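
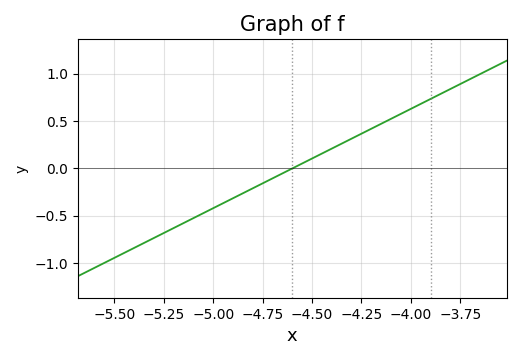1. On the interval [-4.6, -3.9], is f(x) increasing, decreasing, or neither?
increasing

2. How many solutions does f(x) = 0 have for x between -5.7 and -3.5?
1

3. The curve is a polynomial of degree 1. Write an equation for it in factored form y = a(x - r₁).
y = 1.05(x + 4.6)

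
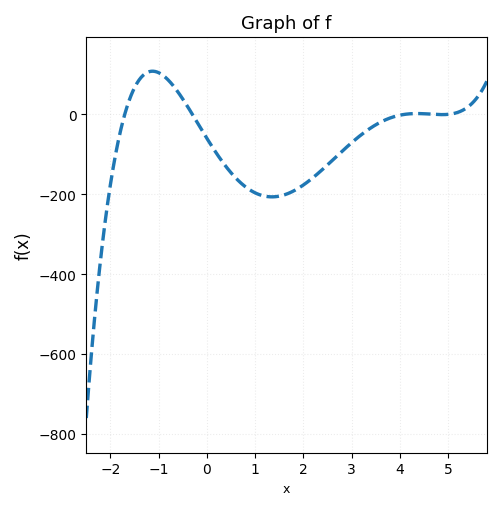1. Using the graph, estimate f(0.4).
-131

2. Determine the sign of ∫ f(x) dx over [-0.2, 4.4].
negative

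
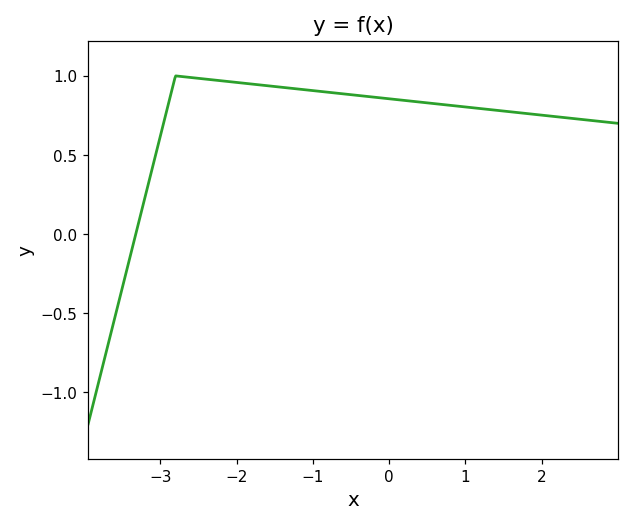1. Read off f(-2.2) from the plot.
0.969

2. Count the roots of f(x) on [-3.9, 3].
1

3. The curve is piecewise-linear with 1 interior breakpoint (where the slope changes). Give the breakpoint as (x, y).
(-2.8, 1)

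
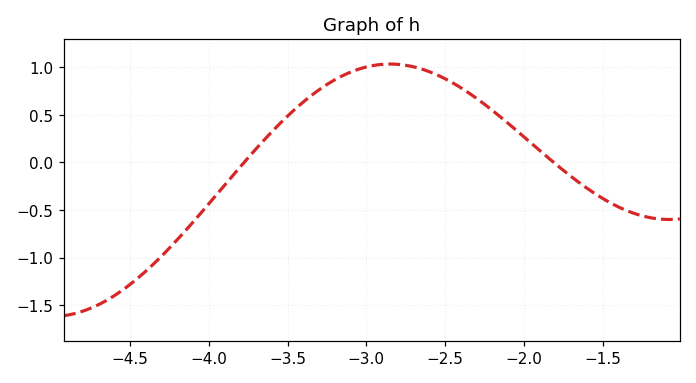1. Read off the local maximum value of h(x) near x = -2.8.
1.03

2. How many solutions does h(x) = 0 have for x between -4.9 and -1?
2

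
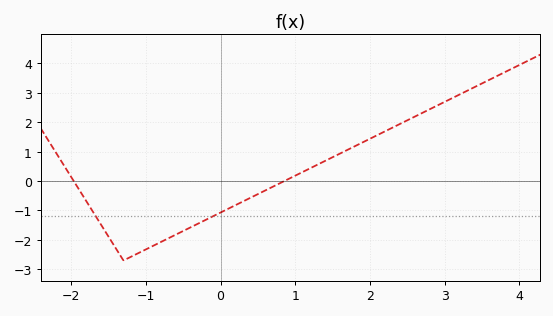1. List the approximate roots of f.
-2, 0.9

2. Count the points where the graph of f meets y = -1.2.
2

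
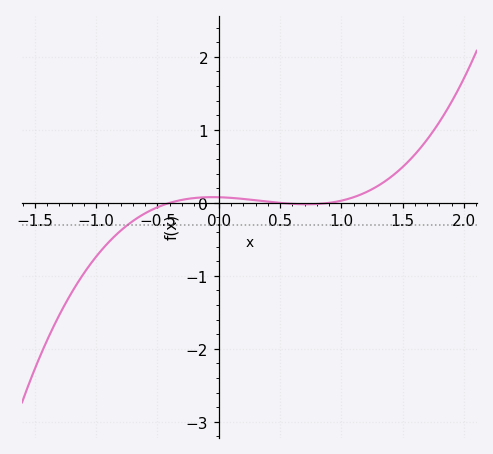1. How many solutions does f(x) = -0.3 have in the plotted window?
1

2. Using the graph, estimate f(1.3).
0.2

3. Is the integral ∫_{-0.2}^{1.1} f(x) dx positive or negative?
positive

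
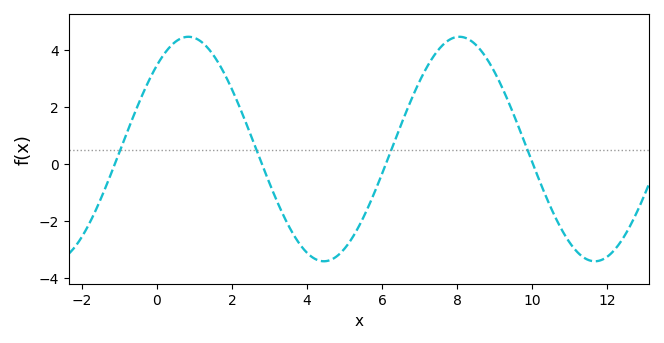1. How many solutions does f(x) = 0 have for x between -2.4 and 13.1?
4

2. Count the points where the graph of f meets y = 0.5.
4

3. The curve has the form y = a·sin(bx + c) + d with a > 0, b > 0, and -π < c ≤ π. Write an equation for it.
y = 3.93sin(0.87x + 0.84) + 0.52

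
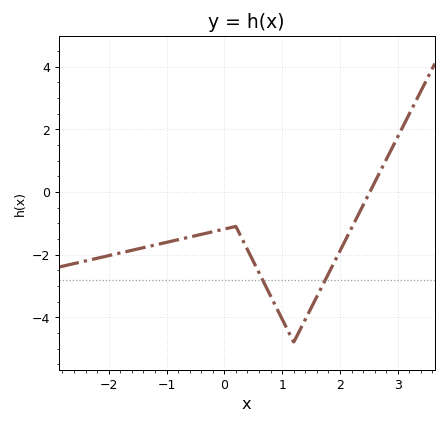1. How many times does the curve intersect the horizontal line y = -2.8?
2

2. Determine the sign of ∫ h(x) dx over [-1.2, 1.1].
negative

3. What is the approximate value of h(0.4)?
-1.8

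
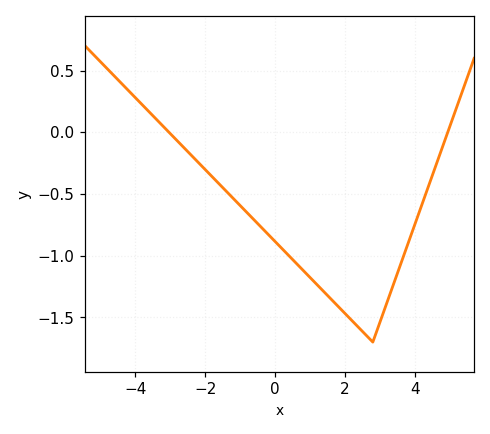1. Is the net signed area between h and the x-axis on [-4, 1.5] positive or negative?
negative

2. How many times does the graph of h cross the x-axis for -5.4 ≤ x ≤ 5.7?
2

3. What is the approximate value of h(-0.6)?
-0.7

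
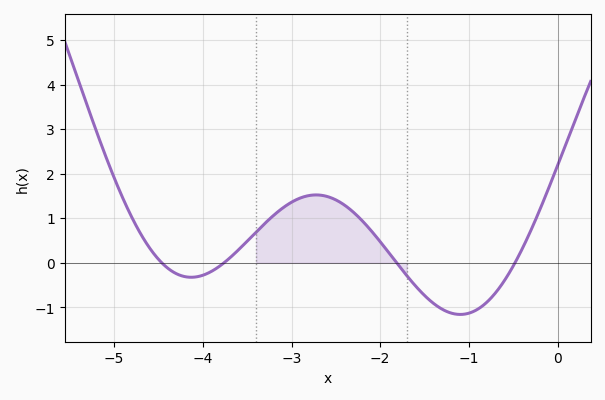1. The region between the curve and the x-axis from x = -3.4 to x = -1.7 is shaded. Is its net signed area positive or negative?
positive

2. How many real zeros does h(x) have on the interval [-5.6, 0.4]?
4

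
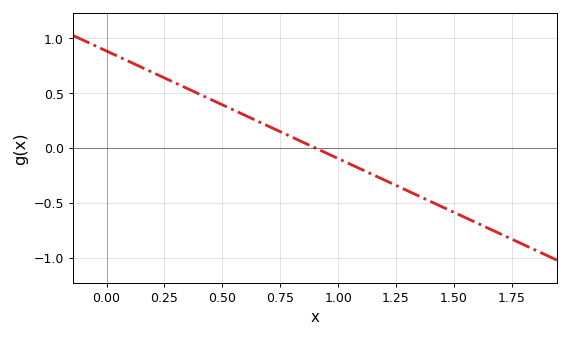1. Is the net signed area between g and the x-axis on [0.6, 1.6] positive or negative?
negative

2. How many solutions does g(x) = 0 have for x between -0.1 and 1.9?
1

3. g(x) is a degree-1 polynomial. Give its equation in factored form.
y = -0.98(x - 0.9)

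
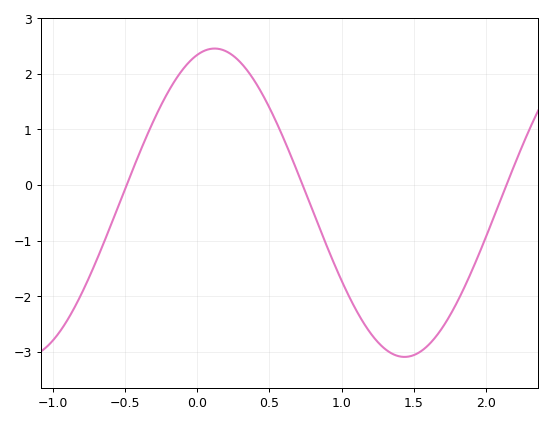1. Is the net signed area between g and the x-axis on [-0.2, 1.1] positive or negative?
positive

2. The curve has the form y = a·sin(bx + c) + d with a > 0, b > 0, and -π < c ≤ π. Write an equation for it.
y = 2.77sin(2.39x + 1.28) - 0.32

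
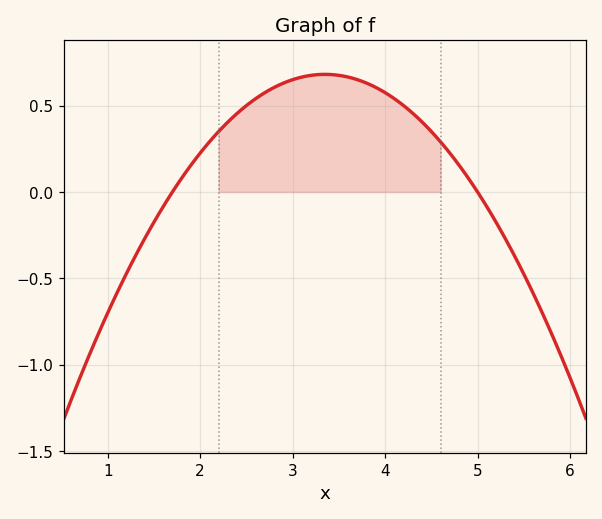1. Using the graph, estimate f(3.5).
0.675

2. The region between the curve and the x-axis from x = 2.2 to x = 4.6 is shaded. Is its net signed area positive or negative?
positive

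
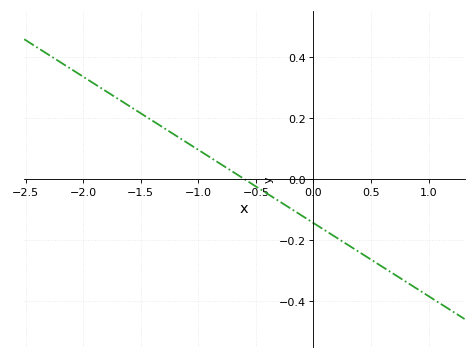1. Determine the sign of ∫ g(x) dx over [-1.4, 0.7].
negative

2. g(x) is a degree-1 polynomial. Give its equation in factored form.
y = -0.24(x + 0.6)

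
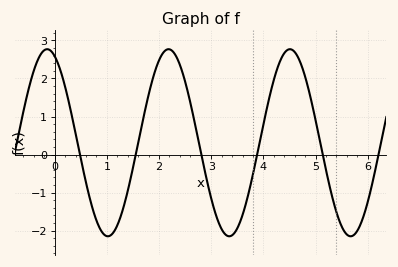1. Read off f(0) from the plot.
2.6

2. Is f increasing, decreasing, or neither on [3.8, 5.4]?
neither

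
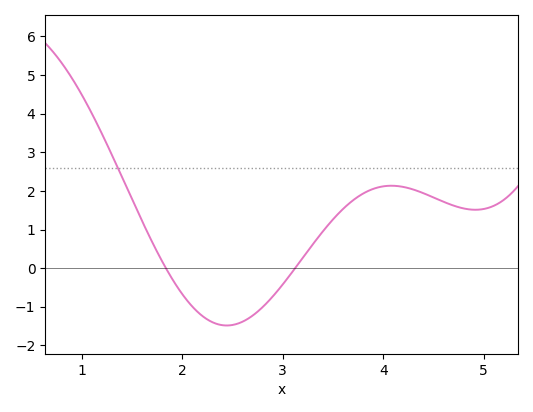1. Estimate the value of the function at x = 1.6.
1.2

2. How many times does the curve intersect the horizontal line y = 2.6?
1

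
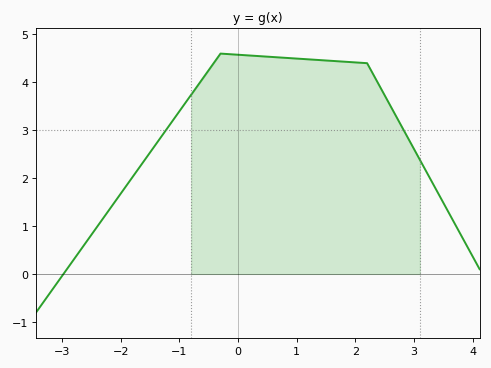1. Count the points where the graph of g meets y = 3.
2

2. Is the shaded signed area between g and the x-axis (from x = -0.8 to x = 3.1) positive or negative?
positive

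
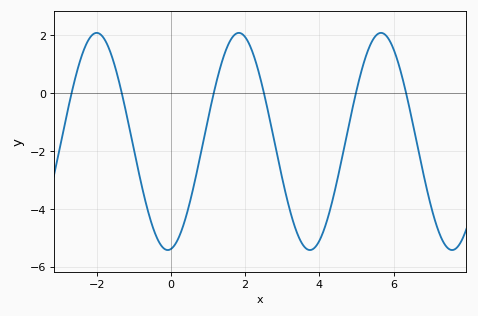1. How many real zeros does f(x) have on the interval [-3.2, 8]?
6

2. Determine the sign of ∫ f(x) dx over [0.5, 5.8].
negative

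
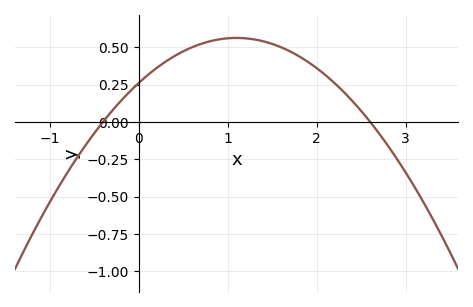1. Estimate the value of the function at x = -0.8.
-0.34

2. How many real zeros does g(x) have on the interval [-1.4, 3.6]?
2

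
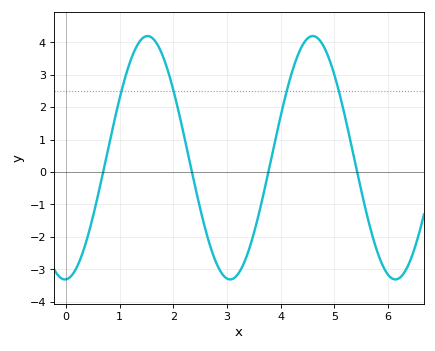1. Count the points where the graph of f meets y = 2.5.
4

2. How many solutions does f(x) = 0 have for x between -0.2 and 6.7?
4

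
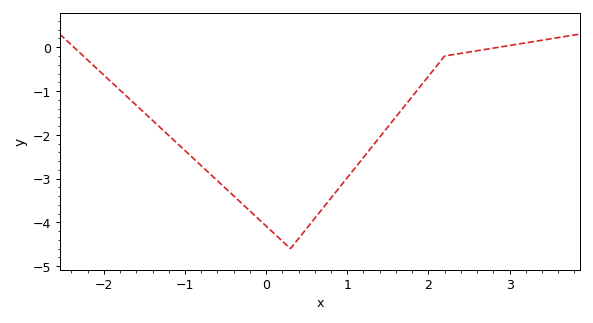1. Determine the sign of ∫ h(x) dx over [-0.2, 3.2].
negative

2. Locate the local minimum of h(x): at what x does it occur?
0.3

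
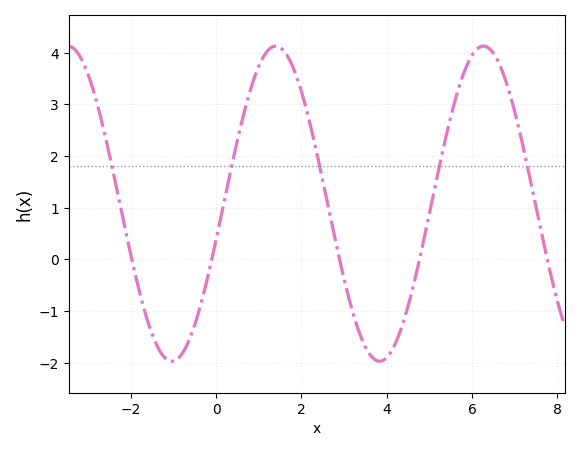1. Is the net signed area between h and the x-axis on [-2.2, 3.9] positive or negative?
positive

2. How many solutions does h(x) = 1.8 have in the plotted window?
5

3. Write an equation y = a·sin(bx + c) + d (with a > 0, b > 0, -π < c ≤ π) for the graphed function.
y = 3.05sin(1.3x - 0.23) + 1.08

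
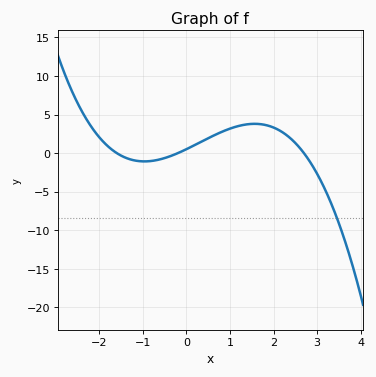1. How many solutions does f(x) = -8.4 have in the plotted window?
1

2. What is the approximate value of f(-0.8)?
-1.01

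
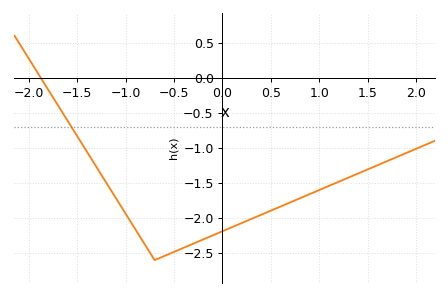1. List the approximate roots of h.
-1.9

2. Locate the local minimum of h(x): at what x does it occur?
-0.7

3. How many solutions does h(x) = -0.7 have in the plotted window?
1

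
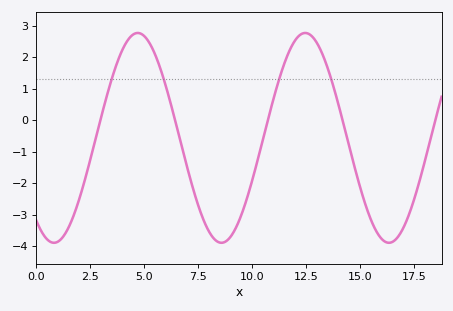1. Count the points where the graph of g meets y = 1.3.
4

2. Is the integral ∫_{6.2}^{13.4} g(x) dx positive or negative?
negative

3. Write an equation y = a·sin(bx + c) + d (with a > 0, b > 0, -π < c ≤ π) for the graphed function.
y = 3.34sin(0.81x - 2.23) - 0.56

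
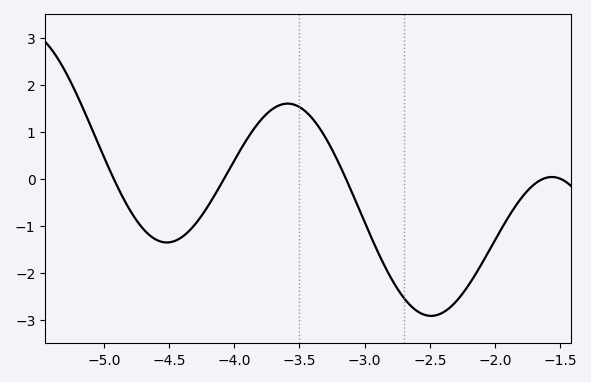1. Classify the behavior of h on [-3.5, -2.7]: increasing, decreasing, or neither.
decreasing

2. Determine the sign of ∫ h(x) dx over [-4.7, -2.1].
negative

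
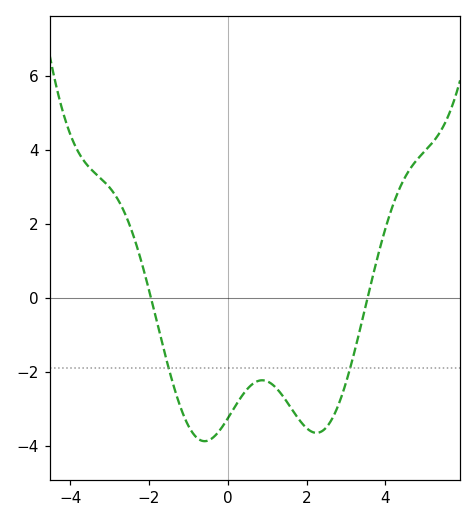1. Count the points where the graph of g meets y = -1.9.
2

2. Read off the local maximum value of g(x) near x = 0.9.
-2.23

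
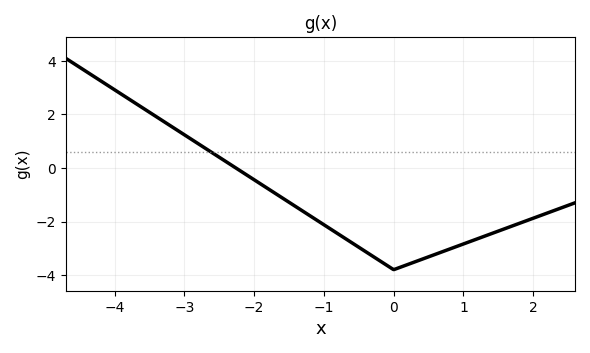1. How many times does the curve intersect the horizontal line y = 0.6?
1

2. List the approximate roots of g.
-2.26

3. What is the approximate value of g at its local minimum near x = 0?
-3.8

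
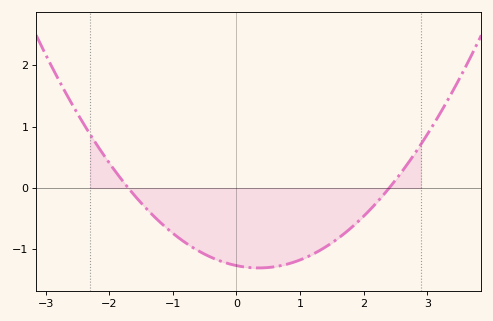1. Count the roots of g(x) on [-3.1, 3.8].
2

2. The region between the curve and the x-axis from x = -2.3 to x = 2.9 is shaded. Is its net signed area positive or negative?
negative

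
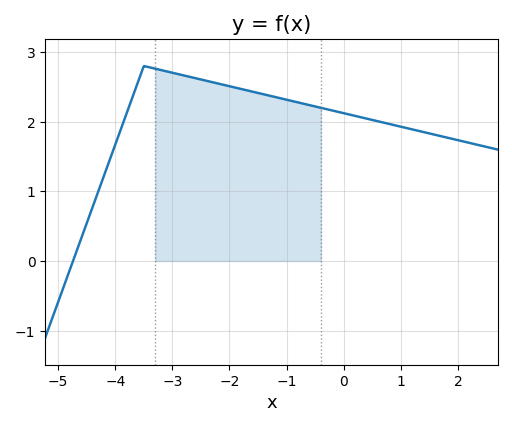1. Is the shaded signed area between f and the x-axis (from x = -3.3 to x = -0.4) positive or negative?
positive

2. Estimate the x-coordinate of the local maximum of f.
-3.5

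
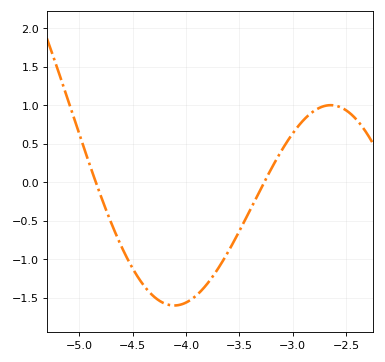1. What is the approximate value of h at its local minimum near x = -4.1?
-1.6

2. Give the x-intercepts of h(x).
-4.85, -3.25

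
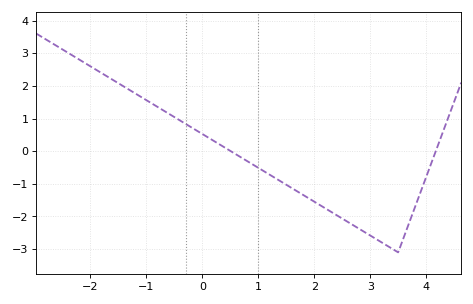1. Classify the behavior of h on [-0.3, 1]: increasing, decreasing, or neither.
decreasing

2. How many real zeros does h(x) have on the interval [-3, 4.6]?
2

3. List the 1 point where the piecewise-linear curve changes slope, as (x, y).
(3.5, -3.1)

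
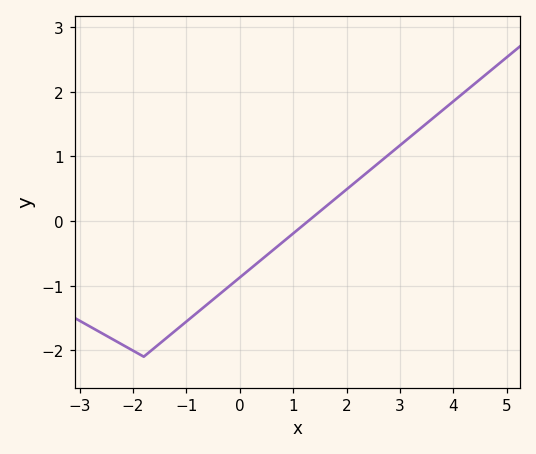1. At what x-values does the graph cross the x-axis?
1.2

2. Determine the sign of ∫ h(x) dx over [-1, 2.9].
negative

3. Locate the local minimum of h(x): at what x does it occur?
-1.8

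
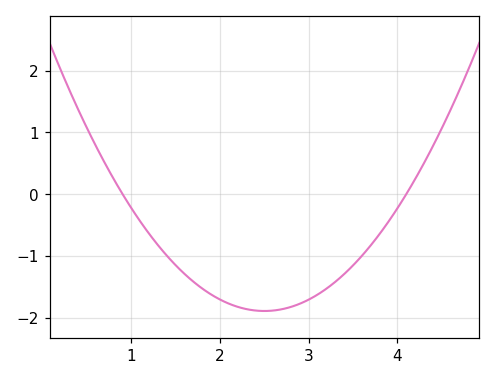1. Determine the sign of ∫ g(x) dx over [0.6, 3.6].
negative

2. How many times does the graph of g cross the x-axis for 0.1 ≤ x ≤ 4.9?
2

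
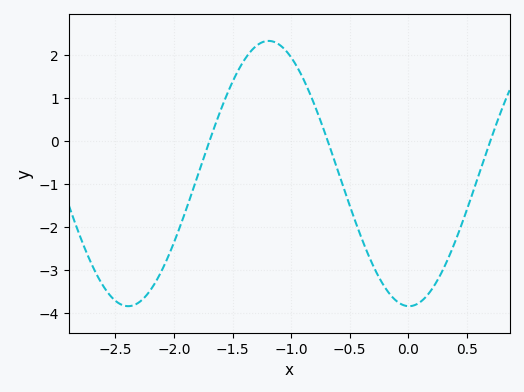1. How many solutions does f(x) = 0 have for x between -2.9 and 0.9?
3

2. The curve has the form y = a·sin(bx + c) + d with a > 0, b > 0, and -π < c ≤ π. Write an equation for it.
y = 3.09sin(2.62x - 1.59) - 0.76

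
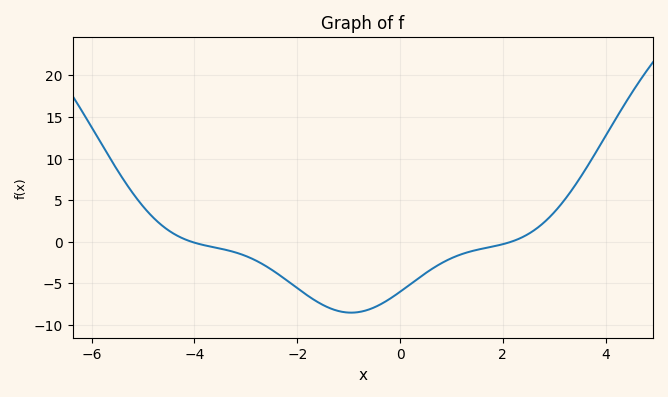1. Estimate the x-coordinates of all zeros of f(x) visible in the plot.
-4.05, 2.16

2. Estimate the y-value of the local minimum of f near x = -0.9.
-8.51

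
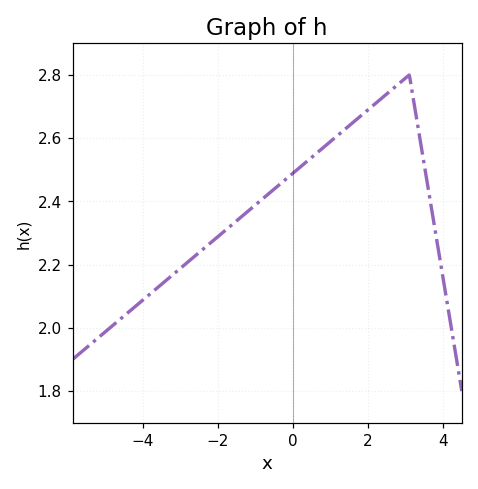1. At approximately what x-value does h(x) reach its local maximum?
3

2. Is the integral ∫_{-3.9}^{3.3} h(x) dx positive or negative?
positive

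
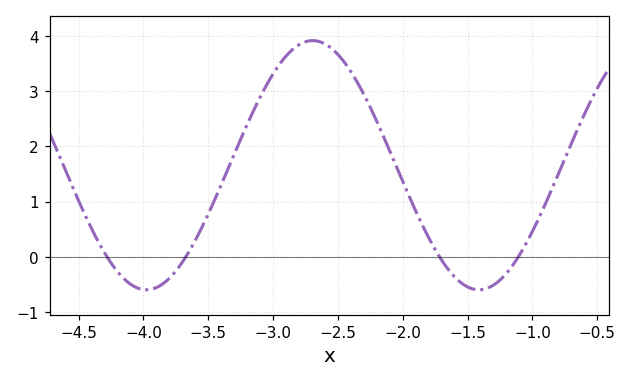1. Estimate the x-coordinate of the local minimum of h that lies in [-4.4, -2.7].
-4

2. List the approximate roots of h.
-4.3, -3.7, -1.7, -1.1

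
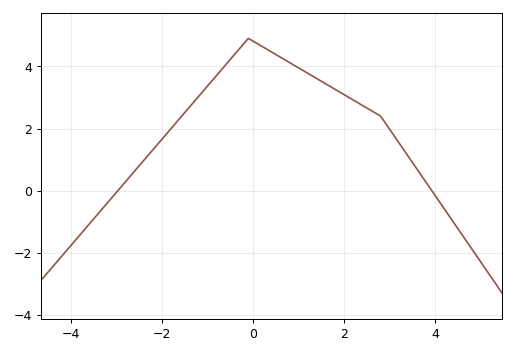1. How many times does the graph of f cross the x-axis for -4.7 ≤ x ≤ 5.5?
2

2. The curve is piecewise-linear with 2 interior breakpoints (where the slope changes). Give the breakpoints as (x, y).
(-0.1, 4.9); (2.8, 2.4)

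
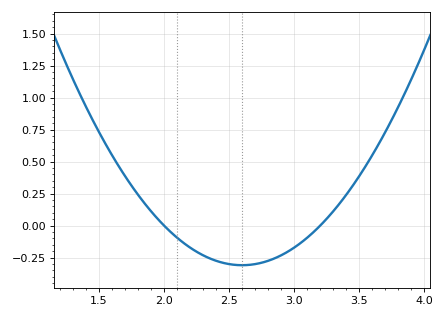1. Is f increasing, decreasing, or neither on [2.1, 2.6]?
decreasing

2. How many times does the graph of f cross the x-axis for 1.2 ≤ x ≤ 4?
2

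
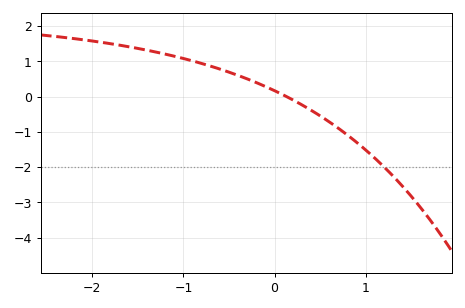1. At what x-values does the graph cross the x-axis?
0.1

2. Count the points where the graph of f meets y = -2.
1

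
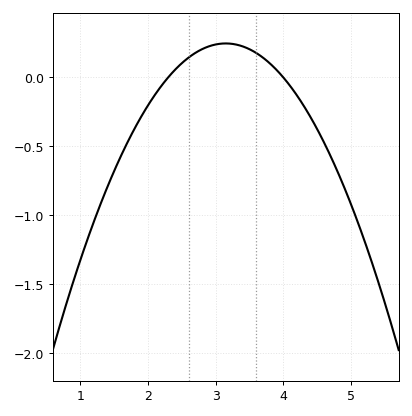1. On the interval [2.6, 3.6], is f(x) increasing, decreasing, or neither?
neither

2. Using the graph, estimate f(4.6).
-0.469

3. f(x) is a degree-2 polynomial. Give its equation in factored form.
y = -0.34(x - 2.3)(x - 4)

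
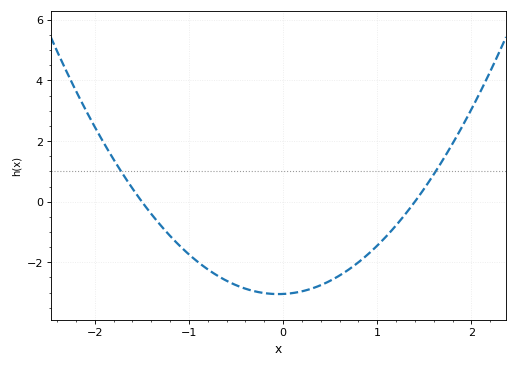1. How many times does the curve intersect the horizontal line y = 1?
2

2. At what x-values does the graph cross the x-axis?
-1.5, 1.4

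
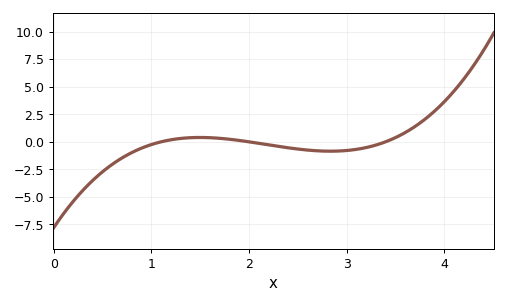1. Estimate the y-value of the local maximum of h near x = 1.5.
0.395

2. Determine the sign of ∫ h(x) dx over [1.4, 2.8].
negative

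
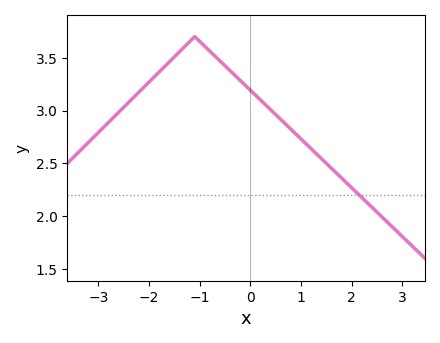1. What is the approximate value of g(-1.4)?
3.55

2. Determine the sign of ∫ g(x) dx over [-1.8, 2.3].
positive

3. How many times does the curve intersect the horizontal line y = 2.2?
1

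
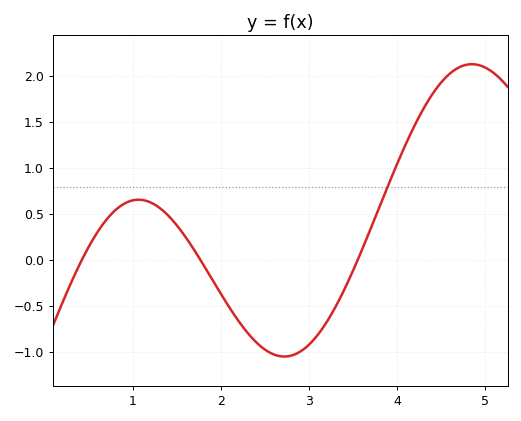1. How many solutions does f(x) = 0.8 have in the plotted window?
1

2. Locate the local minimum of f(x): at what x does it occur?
2.7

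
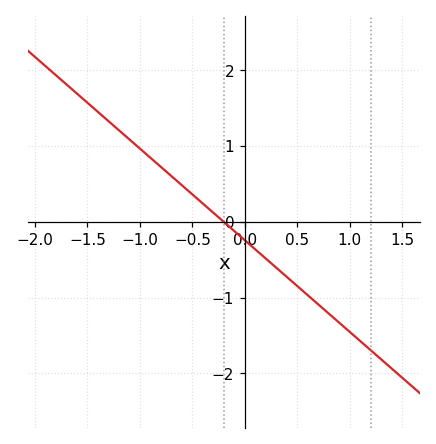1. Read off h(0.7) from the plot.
-1.1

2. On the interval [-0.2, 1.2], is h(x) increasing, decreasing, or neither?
decreasing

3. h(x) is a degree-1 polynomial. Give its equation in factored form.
y = -1.21(x + 0.2)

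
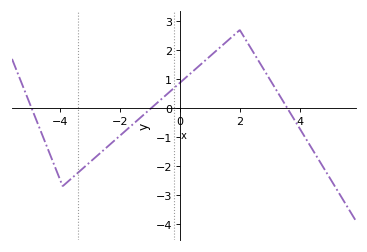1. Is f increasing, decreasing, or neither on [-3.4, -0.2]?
increasing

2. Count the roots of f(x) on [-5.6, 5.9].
3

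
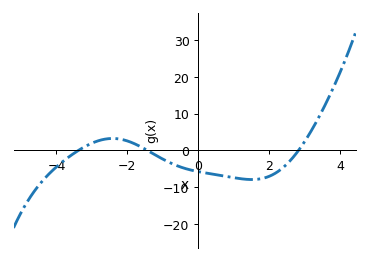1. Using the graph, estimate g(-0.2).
-5.35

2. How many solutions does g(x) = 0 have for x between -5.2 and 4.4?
3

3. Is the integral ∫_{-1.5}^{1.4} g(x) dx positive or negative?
negative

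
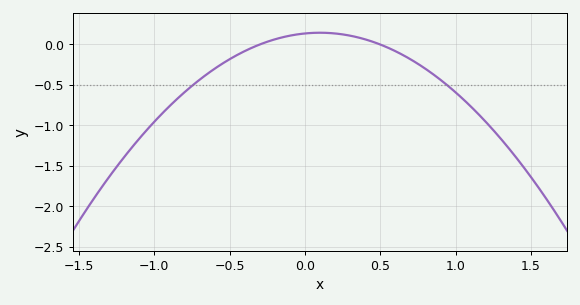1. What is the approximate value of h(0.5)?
0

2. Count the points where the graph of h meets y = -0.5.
2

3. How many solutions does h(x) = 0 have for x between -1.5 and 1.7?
2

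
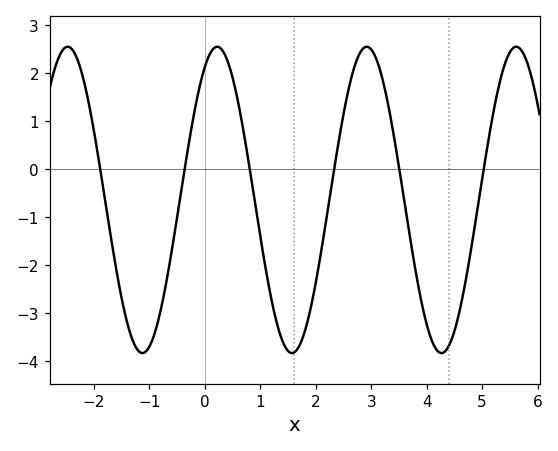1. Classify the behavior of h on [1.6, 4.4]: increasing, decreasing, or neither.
neither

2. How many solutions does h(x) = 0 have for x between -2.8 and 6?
6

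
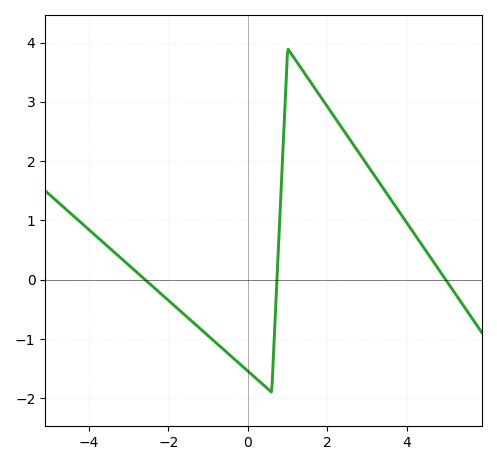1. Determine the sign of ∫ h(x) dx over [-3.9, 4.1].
positive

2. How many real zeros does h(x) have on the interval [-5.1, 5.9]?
3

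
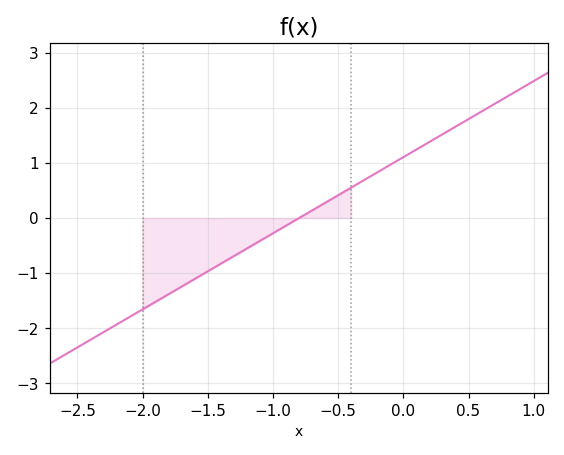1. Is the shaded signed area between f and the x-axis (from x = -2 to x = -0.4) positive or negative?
negative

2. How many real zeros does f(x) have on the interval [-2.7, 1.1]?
1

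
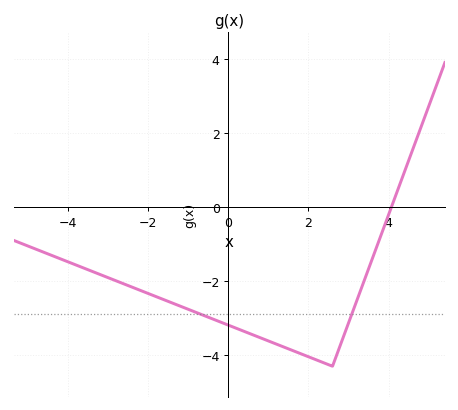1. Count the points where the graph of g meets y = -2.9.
2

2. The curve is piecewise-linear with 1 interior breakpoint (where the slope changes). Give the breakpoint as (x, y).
(2.6, -4.3)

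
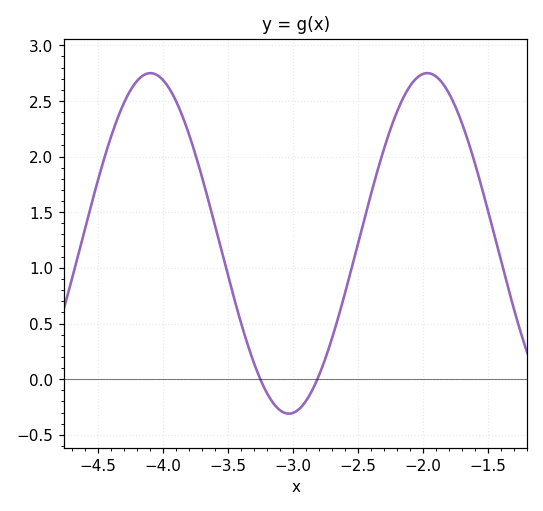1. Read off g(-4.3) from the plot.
2.48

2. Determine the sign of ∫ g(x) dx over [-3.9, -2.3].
positive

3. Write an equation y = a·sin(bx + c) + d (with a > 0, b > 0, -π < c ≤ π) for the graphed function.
y = 1.53sin(2.95x + 1.09) + 1.22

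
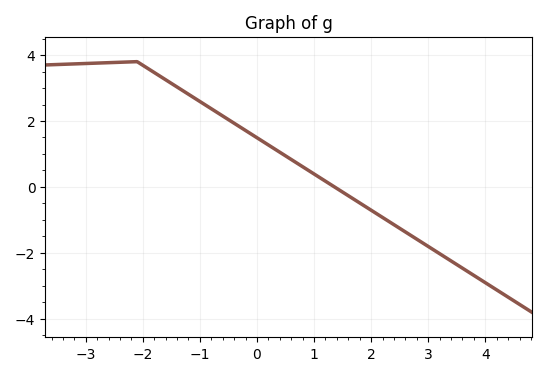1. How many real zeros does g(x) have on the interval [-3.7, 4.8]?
1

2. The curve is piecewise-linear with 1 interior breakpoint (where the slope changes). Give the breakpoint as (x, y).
(-2.1, 3.8)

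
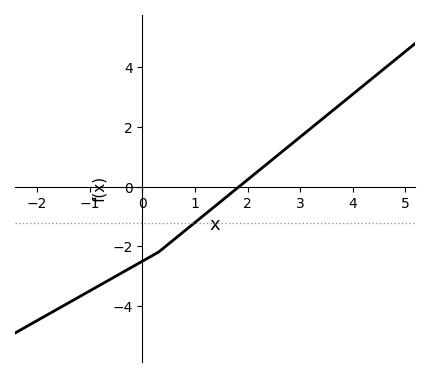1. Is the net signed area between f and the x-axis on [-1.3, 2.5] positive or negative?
negative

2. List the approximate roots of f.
1.84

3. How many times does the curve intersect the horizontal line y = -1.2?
1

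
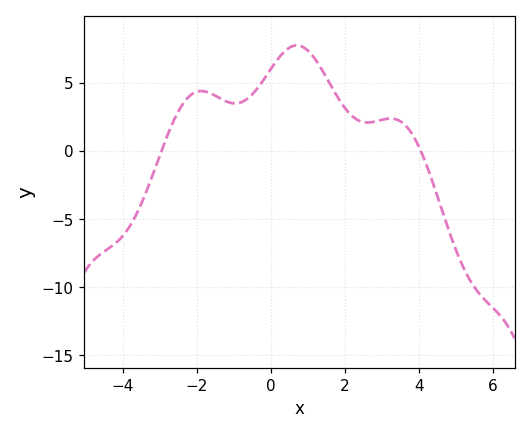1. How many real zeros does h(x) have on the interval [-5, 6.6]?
2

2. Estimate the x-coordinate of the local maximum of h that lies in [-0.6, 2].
0.708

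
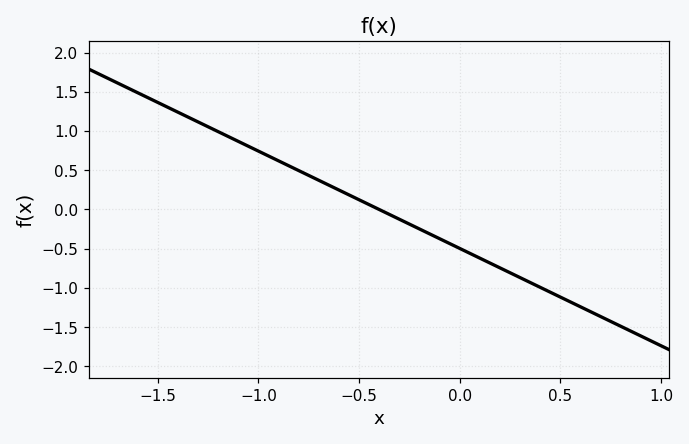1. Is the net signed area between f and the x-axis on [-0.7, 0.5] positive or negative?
negative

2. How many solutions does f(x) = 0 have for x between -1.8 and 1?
1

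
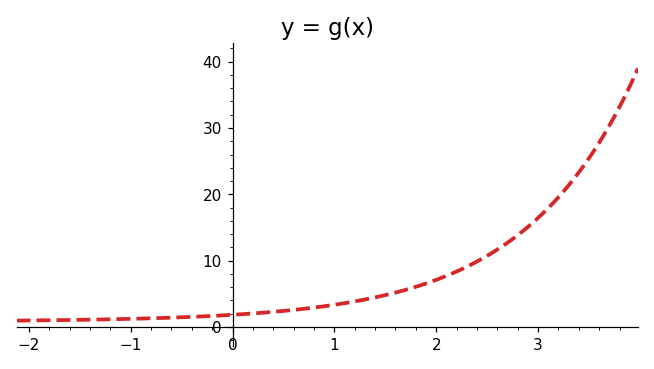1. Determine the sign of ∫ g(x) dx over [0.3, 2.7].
positive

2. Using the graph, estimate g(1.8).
6.04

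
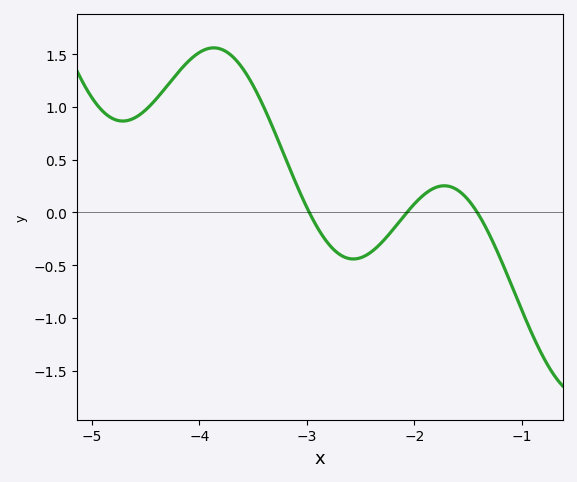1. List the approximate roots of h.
-3, -2.1, -1.4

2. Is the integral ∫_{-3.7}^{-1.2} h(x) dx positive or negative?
positive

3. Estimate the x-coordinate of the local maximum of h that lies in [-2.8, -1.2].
-1.7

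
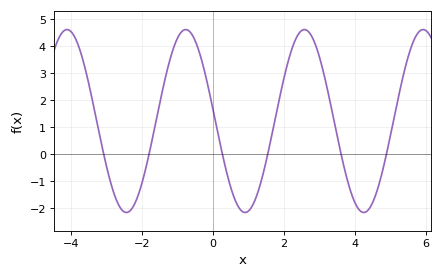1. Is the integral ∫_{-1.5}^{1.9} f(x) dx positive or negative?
positive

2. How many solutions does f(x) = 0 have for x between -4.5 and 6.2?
6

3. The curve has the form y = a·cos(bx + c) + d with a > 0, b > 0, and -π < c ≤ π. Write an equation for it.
y = 3.39cos(1.9x + 1.4) + 1.22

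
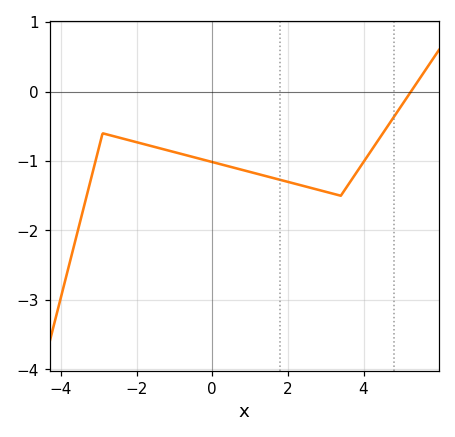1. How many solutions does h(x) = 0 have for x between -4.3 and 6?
1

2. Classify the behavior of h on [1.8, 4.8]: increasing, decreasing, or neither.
neither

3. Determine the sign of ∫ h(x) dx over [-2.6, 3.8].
negative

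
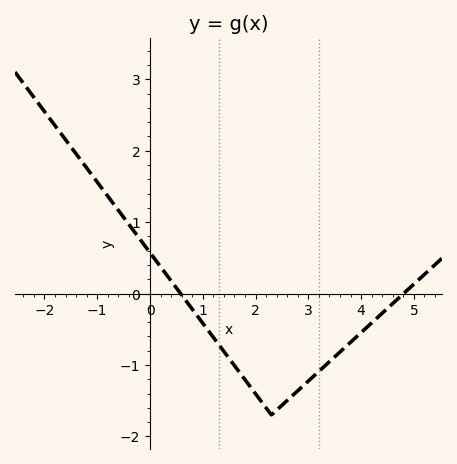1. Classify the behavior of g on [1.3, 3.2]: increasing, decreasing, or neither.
neither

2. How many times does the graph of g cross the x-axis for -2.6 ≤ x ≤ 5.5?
2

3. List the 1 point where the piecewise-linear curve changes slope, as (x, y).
(2.3, -1.7)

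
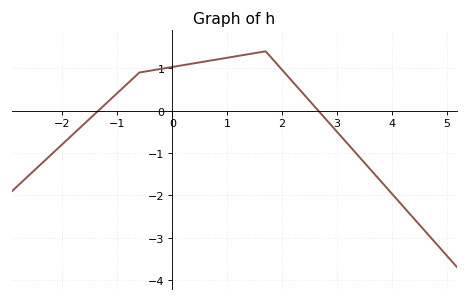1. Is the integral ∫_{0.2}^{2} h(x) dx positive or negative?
positive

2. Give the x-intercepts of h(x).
-1.35, 2.66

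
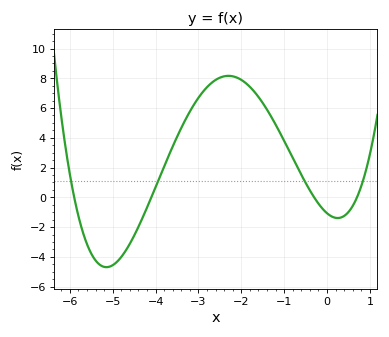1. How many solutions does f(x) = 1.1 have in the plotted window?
4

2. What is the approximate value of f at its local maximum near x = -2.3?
8.2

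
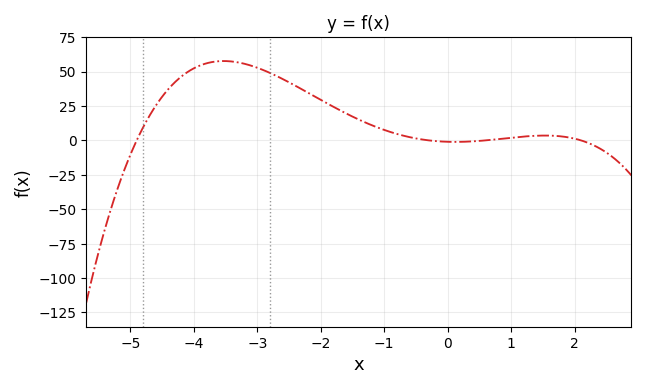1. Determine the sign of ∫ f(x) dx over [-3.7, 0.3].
positive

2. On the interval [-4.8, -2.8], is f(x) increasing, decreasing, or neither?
neither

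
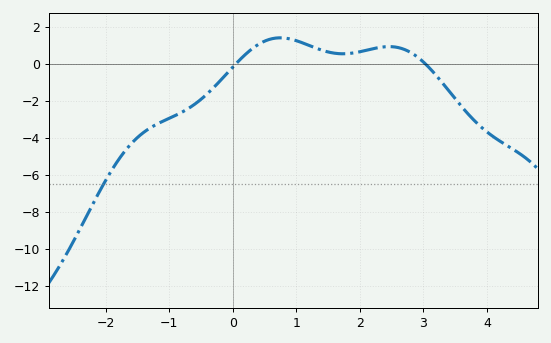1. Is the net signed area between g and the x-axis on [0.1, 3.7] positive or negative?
positive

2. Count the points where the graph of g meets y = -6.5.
1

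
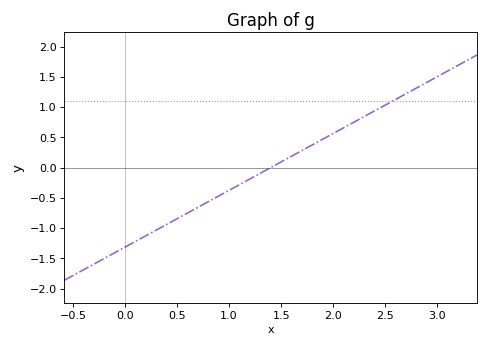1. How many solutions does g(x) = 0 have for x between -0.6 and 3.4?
1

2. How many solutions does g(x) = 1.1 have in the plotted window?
1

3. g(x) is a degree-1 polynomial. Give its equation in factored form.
y = 0.94(x - 1.4)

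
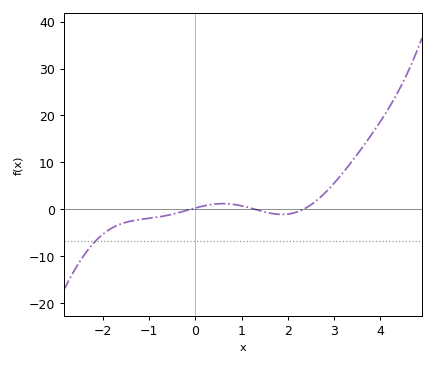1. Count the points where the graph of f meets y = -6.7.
1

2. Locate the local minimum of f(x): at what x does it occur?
1.8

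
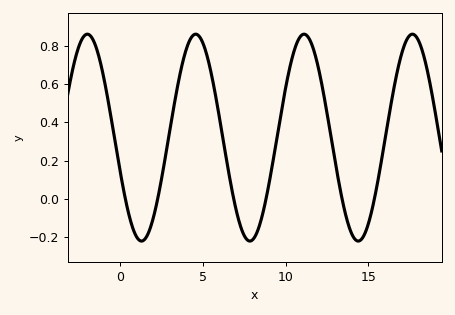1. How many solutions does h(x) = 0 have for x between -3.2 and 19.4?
6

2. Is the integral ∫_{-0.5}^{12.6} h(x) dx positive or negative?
positive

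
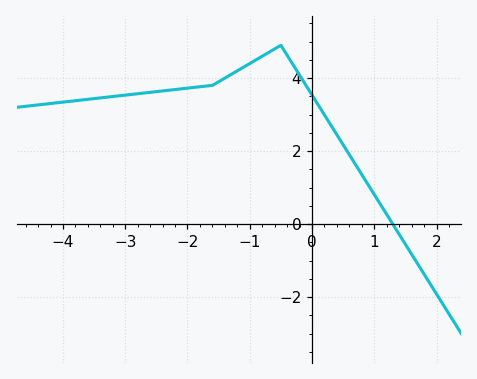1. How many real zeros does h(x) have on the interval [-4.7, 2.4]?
1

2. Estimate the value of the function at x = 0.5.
2.17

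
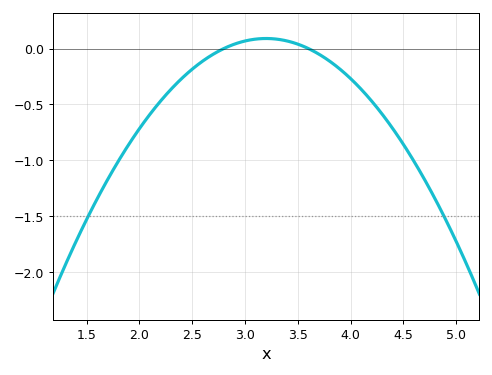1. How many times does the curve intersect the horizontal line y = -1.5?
2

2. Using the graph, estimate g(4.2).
-0.47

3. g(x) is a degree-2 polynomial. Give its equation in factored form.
y = -0.56(x - 2.8)(x - 3.6)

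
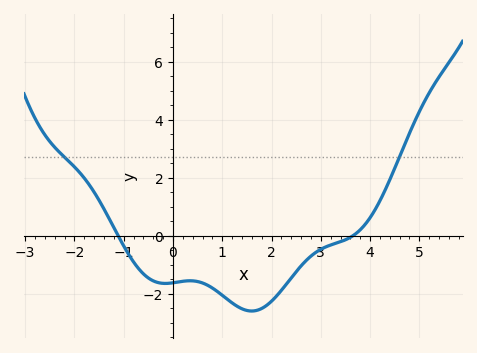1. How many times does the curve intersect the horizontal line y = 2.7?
2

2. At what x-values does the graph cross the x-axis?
-1.2, 3.6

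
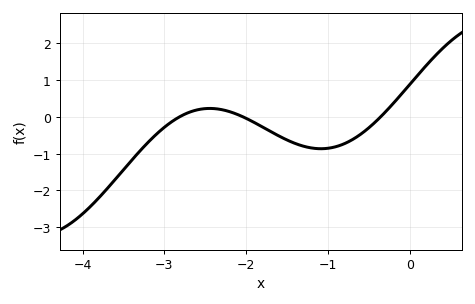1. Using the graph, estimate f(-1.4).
-0.7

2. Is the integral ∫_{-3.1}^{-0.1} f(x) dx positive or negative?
negative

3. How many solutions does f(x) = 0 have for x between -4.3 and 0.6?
3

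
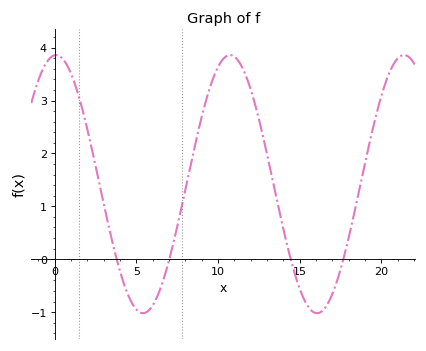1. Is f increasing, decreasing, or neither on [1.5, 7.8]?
neither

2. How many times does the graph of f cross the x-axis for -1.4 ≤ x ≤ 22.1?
4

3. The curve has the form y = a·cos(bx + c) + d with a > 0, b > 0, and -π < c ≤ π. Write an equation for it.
y = 2.44cos(0.59x - 0.05) + 1.42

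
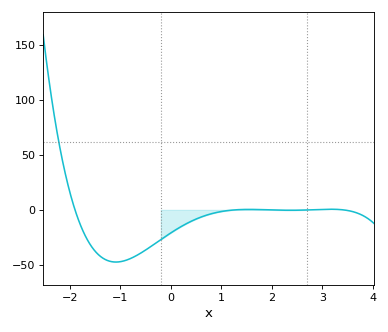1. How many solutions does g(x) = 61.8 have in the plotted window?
1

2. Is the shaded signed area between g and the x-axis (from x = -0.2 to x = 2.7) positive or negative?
negative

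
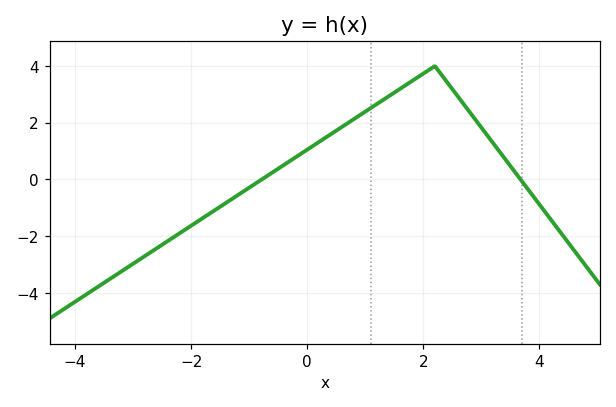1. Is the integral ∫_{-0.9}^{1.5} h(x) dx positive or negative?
positive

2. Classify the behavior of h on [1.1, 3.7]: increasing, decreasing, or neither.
neither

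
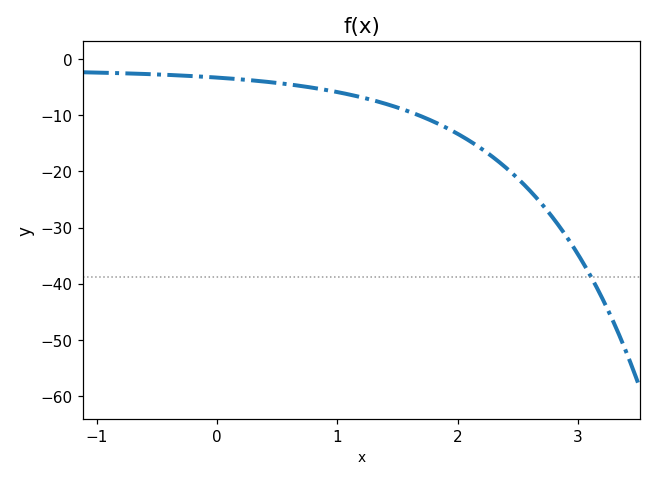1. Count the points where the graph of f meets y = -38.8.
1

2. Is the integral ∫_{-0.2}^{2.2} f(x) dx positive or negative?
negative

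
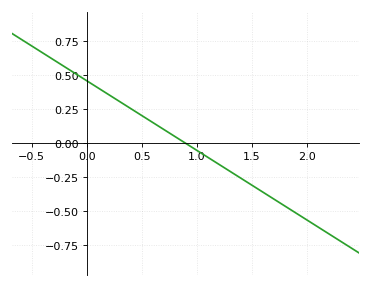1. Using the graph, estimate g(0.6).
0.153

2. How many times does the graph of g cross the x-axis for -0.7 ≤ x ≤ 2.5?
1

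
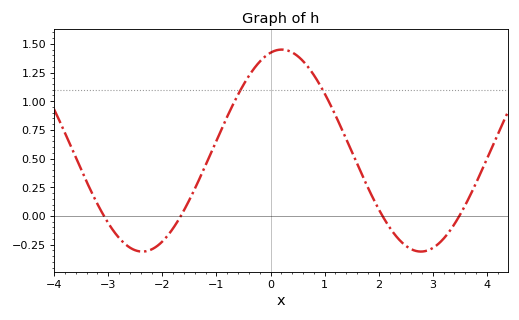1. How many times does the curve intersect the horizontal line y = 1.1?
2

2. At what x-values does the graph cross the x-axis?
-3.08, -1.66, 2.07, 3.49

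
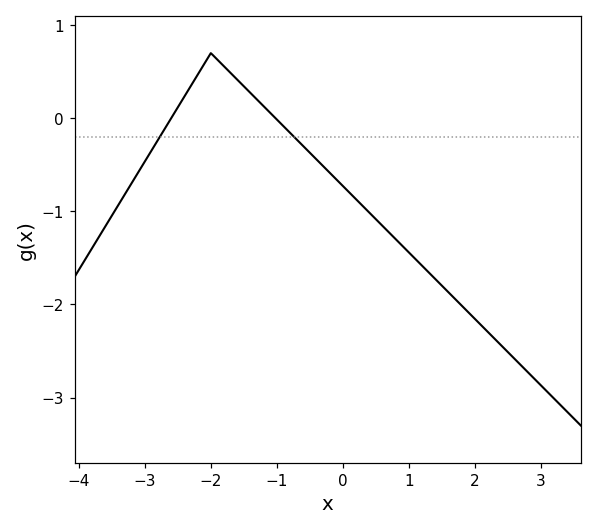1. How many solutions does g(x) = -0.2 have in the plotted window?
2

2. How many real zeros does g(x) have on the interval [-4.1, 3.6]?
2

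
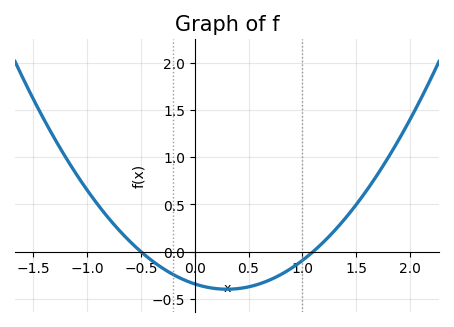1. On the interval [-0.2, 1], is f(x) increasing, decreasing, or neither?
neither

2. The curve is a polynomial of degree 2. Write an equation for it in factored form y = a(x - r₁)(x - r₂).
y = 0.62(x + 0.5)(x - 1.1)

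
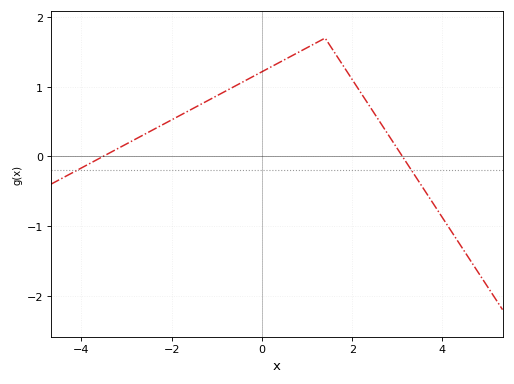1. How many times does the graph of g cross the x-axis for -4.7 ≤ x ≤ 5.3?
2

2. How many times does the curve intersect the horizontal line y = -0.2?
2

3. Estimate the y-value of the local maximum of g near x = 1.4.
1.7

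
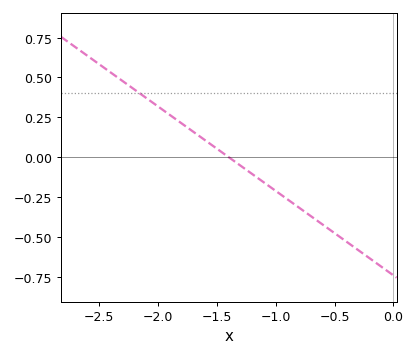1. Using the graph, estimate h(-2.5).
0.58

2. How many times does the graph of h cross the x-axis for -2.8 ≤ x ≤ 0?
1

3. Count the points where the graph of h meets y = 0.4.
1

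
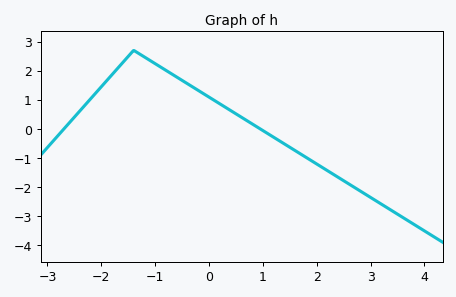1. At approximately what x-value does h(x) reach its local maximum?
-1.4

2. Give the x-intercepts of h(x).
-2.7, 1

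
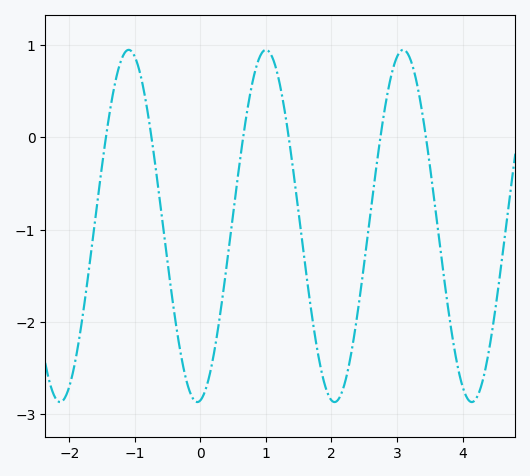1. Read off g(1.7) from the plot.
-1.92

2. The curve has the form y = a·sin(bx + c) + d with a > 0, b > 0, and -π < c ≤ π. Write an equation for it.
y = 1.91sin(3x - 1.43) - 0.96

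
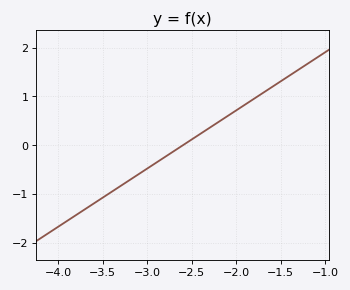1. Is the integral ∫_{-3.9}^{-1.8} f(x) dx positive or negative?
negative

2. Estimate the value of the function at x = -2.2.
0.476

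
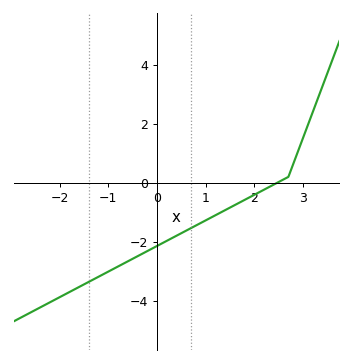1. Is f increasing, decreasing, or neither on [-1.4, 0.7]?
increasing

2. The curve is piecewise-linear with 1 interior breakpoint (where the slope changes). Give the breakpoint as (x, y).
(2.7, 0.2)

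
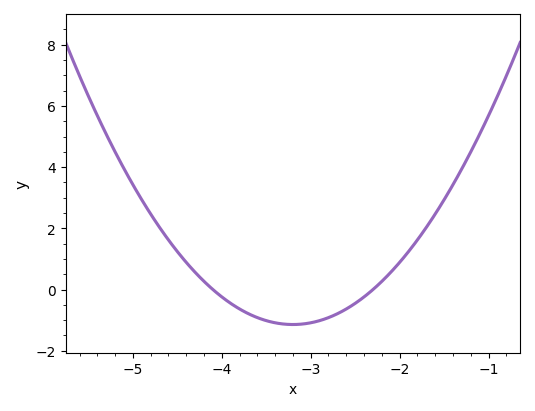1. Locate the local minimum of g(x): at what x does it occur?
-3.2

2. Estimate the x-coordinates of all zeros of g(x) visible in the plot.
-4.1, -2.3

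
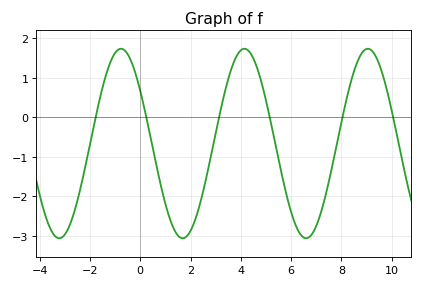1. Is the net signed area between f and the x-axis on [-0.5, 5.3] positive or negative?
negative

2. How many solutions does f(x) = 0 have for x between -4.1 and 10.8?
6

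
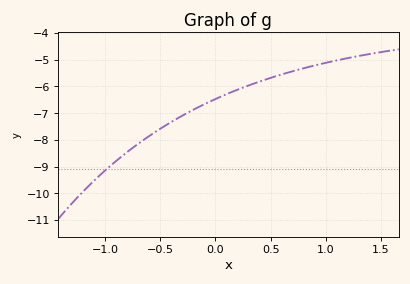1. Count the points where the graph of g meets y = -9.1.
1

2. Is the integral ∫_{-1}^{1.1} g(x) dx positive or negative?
negative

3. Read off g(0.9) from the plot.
-5.2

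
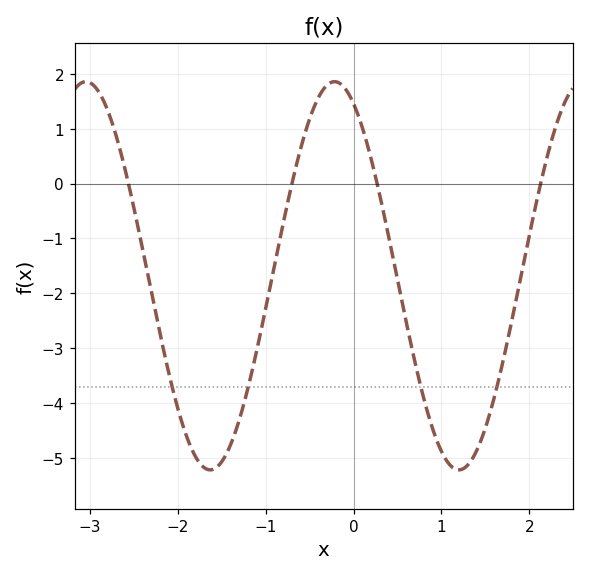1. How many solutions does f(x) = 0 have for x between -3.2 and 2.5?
4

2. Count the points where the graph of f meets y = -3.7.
4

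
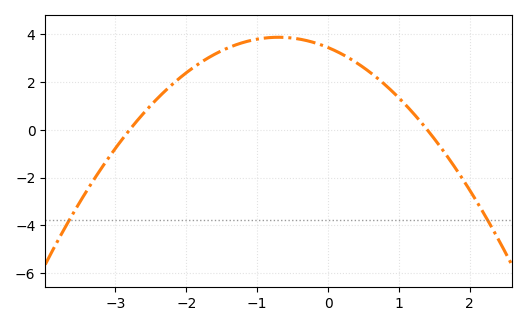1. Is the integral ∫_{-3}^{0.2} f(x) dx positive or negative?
positive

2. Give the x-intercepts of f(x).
-2.8, 1.4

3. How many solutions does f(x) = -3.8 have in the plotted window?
2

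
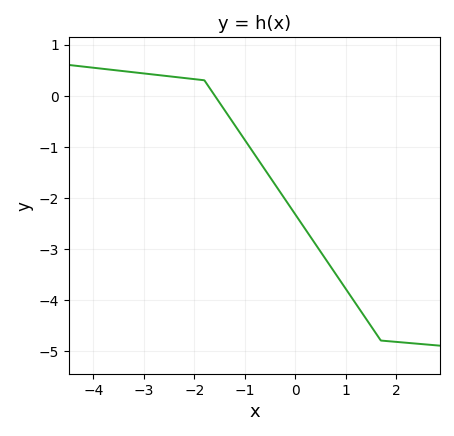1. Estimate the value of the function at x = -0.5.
-1.59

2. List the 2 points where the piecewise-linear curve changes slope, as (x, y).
(-1.8, 0.3); (1.7, -4.8)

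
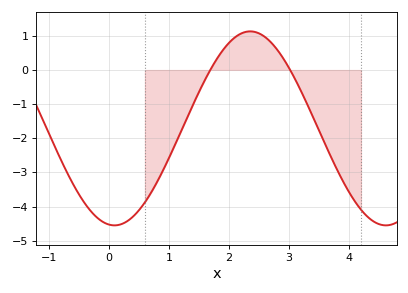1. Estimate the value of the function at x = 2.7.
0.808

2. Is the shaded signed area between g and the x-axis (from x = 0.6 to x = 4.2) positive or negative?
negative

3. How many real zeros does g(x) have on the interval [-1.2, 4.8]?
2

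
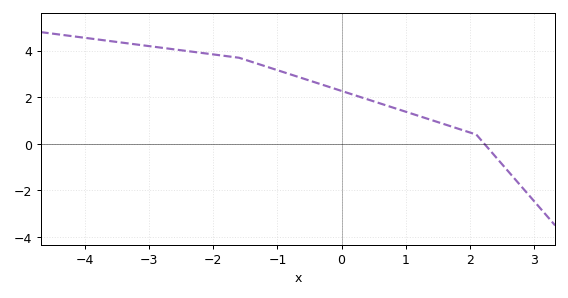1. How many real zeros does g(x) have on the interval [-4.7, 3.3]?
1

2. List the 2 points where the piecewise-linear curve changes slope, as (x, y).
(-1.6, 3.7); (2.1, 0.4)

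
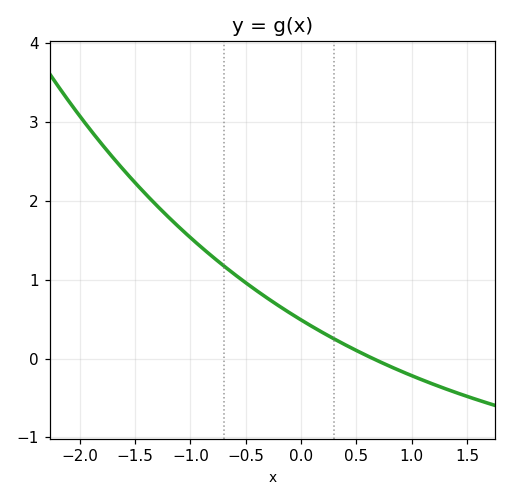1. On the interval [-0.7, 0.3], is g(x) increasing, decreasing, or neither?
decreasing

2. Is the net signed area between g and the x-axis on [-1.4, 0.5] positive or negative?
positive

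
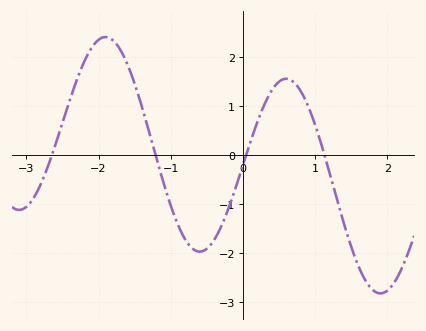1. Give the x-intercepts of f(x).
-2.6, -1.2, 0, 1.1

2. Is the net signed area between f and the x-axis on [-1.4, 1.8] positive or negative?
negative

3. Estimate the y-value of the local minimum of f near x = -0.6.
-2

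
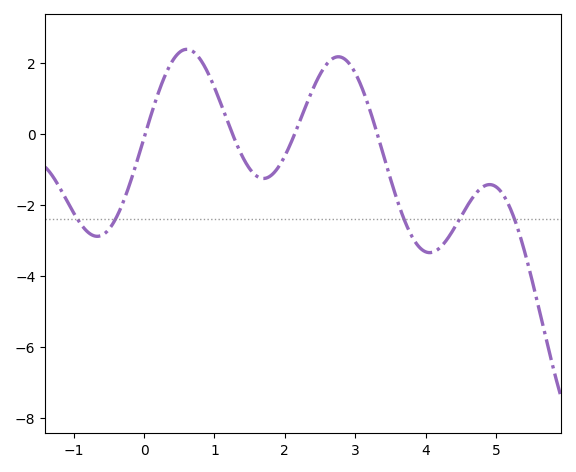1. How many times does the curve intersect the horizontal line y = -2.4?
5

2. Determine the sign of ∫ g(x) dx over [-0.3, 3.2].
positive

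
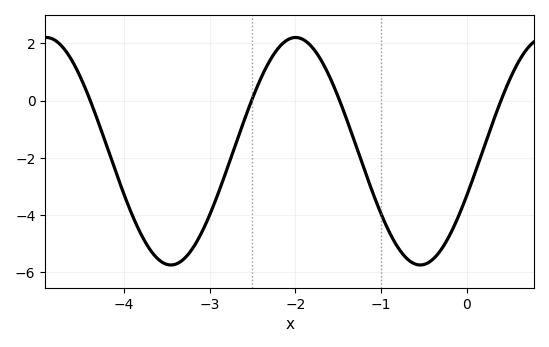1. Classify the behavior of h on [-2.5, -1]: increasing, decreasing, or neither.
neither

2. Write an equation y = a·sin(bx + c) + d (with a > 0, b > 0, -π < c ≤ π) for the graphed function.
y = 3.97sin(2.2x - 0.4) - 1.77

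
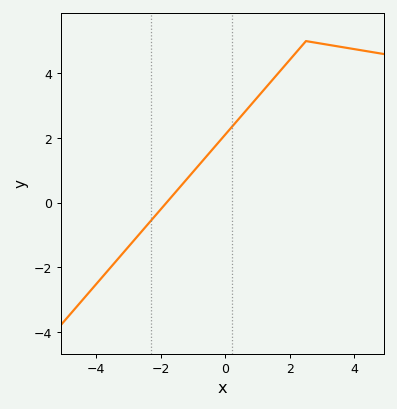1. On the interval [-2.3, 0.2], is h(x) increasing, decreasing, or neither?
increasing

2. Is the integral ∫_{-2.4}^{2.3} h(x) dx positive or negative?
positive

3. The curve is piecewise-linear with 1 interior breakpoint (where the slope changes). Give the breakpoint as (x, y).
(2.5, 5)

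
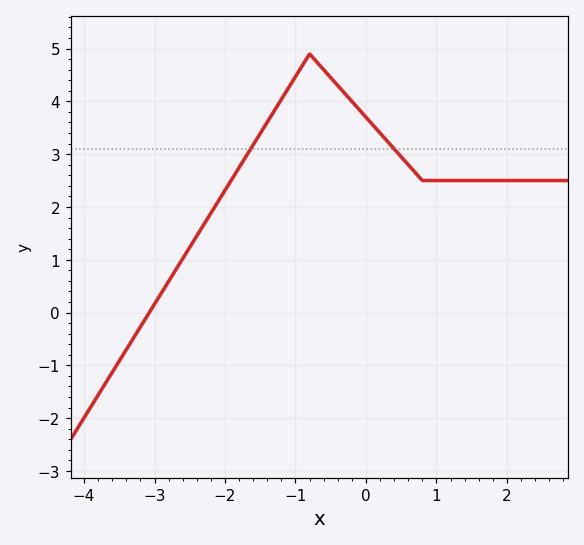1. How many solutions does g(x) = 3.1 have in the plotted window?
2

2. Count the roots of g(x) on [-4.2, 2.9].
1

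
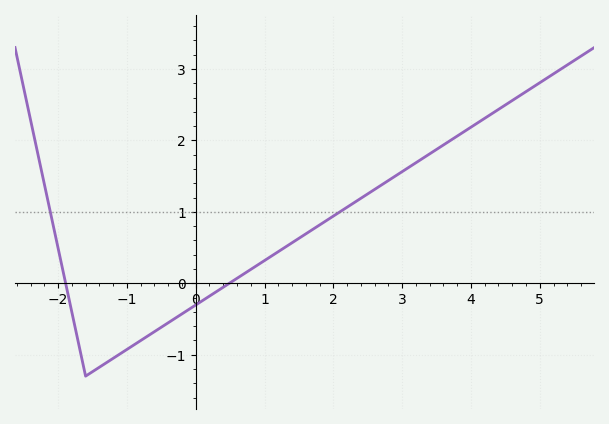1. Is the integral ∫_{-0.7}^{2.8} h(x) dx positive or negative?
positive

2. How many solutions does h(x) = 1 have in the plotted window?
2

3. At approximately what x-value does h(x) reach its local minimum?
-1.6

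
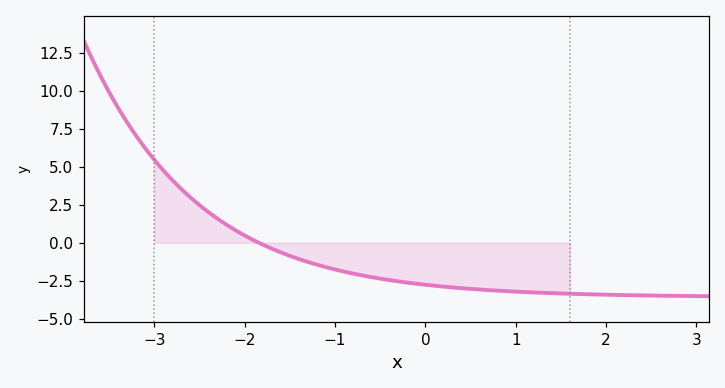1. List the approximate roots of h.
-1.84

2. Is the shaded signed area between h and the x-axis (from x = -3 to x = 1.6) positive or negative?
negative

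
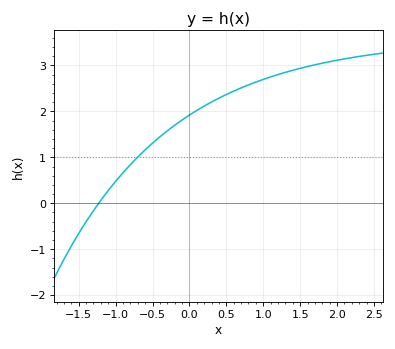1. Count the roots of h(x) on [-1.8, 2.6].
1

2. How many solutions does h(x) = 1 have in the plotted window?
1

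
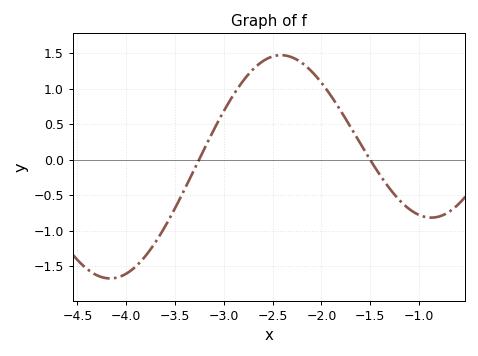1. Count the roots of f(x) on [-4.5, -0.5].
2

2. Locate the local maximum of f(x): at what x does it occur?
-2.41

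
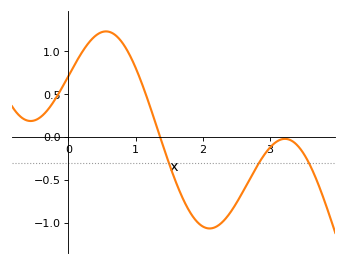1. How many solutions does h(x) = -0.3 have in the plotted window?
3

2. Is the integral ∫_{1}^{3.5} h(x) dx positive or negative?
negative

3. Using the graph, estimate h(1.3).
0.15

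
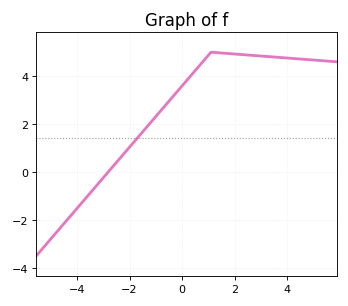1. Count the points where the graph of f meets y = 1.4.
1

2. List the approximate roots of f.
-2.81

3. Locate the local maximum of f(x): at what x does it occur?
1.1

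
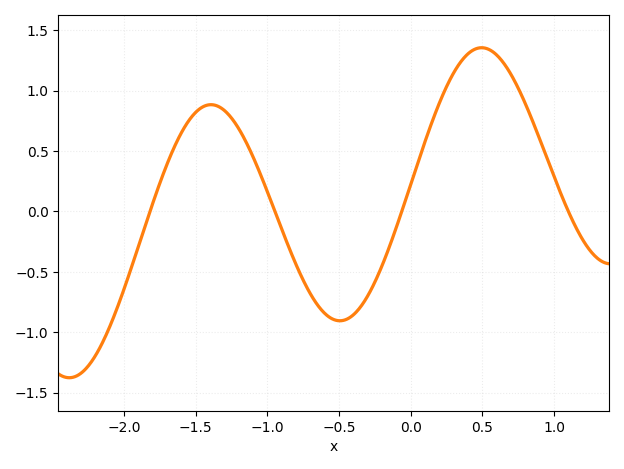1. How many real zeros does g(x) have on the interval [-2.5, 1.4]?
4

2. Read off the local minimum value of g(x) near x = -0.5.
-0.906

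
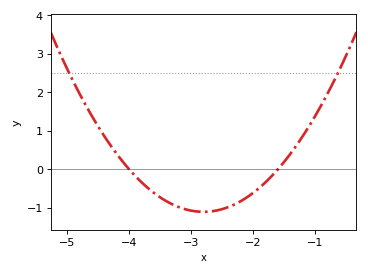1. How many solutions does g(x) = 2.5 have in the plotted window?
2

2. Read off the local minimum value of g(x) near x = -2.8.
-1.11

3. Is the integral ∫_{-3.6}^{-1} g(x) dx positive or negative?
negative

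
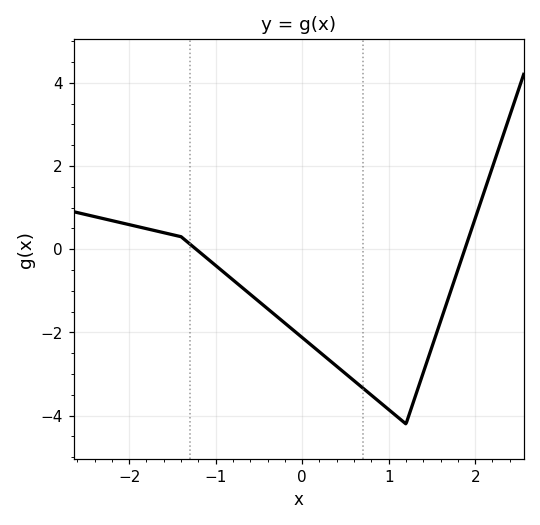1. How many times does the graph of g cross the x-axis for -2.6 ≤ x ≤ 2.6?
2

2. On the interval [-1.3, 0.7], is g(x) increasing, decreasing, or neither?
decreasing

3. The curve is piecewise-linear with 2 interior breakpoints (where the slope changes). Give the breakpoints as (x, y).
(-1.4, 0.3); (1.2, -4.2)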